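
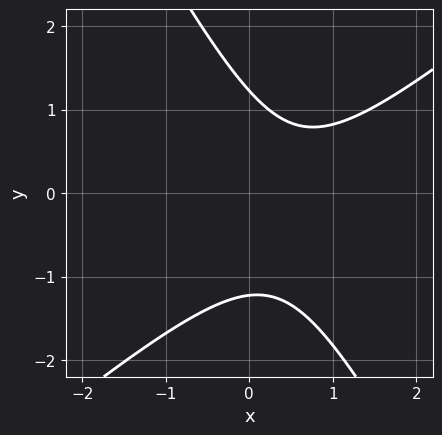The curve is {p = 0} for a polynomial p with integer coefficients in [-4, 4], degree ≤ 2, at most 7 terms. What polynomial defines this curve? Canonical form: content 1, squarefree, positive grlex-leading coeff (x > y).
3*x^2 - 2*x*y - 2*y^2 - 3*x + 3

1. Degree: no degree-1 curve has this shape, so deg p = 2.
2. From the axis intercepts and sections: the curve avoids every integer x-axis point in the box.
3. Solving for integer coefficients yields p as stated.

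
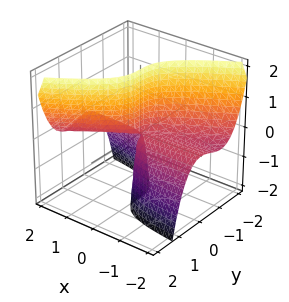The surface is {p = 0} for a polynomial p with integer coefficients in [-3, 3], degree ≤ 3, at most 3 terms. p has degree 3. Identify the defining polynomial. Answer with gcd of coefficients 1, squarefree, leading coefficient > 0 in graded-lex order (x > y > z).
2*x*y^2 - 3*y^3 + 3*x*z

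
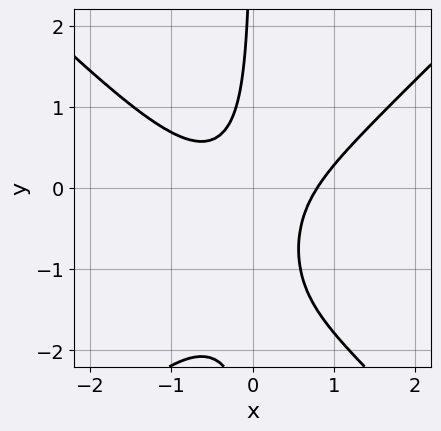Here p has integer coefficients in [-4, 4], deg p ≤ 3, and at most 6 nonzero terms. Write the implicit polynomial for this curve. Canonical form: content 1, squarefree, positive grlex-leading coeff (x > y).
2*x^3 - 2*x*y^2 - 3*x*y - 1

(a) The degree is 3 — the shape is more complex than any degree-2 curve.
(b) From the visible intercepts: it misses every integer gridline on the y-axis.
(c) The integer polynomial consistent with all of this is the stated p.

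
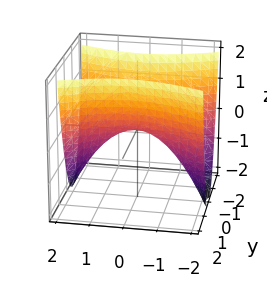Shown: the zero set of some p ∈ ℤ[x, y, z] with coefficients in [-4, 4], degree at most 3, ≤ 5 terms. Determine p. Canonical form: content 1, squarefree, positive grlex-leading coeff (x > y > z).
(a) The degree is 2 — a saddle surface; a quadric.
(b) Symmetries: mirror symmetry y ↦ −y ⇒ only even powers of y; it's symmetric under x → −x, forcing even powers of x.
(c) Checking where it meets the axes: it crosses the x-axis at the gridline x = 0; one z-axis crossing is at z = 0.
(d) Solving for integer coefficients yields p as stated.

x^2 - 3*y^2 + 2*z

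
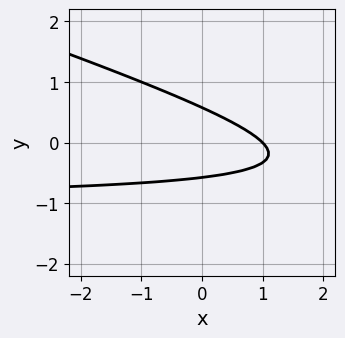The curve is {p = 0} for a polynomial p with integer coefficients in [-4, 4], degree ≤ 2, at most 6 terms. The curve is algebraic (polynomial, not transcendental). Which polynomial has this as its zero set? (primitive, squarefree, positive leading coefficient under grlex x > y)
x*y + 3*y^2 + x - 1

(a) deg p = 2. A generic line meets the curve in up to 2 points.
(b) From the axis intercepts and sections: one x-axis crossing is at x = 1.
(c) Matching integer coefficients to the picture gives p.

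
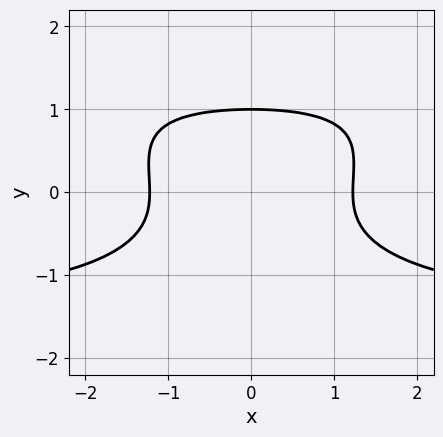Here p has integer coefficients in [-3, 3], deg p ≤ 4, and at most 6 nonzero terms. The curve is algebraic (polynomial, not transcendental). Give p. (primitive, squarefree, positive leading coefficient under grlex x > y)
x^2*y^2 - 3*y^3 - 2*x^2 + 3

1. Degree: a generic line meets the curve in up to 4 points, so deg p = 4.
2. Symmetries: mirror symmetry x ↦ −x ⇒ only even powers of x.
3. Checking where it meets the axes: it meets the y-axis at y = 1 (among the integer gridlines).
4. Solving for integer coefficients yields p as stated.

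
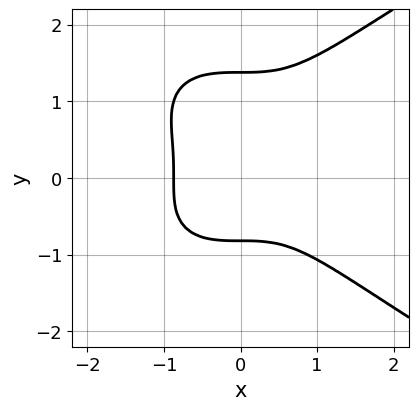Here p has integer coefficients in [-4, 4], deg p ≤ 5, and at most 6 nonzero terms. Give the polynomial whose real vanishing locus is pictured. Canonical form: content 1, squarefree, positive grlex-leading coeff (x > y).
2*y^4 - 3*x^3 - 2*y^3 - 2

deg p = 4. A generic line meets the curve in up to 4 points.
Solving for integer coefficients yields p as stated.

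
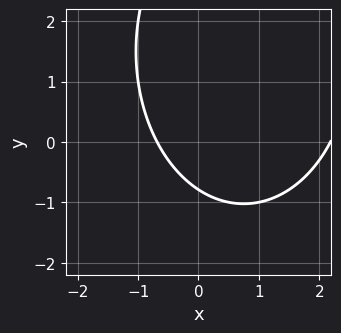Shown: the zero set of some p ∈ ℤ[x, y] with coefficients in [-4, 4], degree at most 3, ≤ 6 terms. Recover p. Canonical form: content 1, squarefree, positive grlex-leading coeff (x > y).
2*x^2 + y^2 - 3*x - 3*y - 3

First, deg p = 2. A generic line meets the curve in up to 2 points.
Finally, the integer polynomial consistent with all of this is the stated p.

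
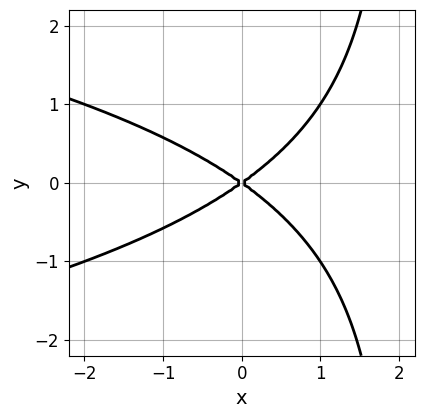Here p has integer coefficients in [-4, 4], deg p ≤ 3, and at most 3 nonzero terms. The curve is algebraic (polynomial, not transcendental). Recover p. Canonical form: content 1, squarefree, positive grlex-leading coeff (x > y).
1. deg p = 3.
2. Symmetries: mirror symmetry y ↦ −y ⇒ only even powers of y.
3. Reading off the gridlines: it meets the y-axis at y = 0 (among the integer gridlines); it crosses the x-axis at the gridline x = 0.
4. Fitting integer coefficients to these (and the overall shape) gives p.

x*y^2 + x^2 - 2*y^2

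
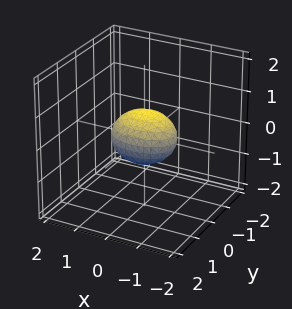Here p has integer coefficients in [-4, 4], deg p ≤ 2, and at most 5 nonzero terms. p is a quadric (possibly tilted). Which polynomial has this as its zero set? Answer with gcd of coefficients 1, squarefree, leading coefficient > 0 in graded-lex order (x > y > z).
The degree is 2 — the shape is more complex than any degree-1 surface.
Checking where it meets the axes: the x-axis gridline crossings are at x ∈ {-1, 1}.
Assembling these constraints gives the stated polynomial.

x^2 + 2*y^2 + y*z + 2*z^2 - 1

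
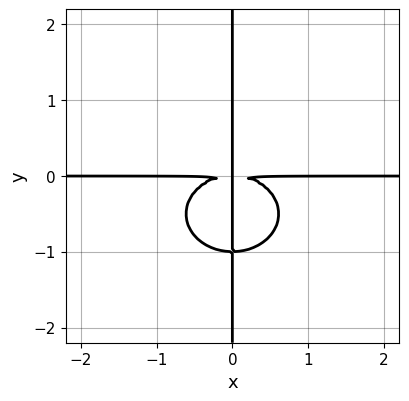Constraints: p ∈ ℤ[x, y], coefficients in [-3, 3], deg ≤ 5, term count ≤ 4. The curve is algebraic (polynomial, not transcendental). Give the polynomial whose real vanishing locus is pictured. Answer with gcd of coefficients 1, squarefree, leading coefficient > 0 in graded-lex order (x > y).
2*x^3*y + 3*x*y^3 + 3*x*y^2

1. The degree is 4 — no degree-3 curve has this shape.
2. From the axis intercepts and sections: the visible x-axis segment lies entirely on the curve; the visible y-axis segment lies entirely on the curve.
3. Matching integer coefficients to the picture gives p.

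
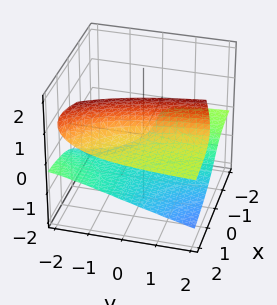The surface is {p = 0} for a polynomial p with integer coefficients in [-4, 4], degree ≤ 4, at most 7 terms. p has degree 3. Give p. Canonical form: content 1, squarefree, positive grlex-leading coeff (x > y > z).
2*x*y*z + 3*x*z^2 - 3*z^3 + 3*x*z - 2

There are 2 components. They look like related sheets of one shape, so recover p as a whole.
Degree: the shape is more complex than any degree-2 surface, so deg p = 3.
Observable constraints: no x-intercept at any integer in the box; the surface avoids every integer y-axis point in the box.
Matching integer coefficients to the picture gives p.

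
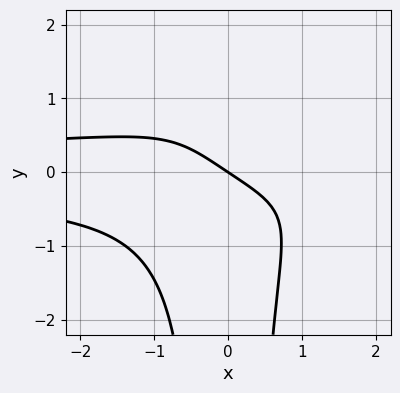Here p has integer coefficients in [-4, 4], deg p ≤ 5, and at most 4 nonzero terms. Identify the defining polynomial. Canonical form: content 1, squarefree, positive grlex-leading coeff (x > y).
3*x^2*y^2 + 2*x + 3*y

(a) Degree: the shape is more complex than any degree-3 curve, so deg p = 4.
(b) Against the integer gridlines: it meets the y-axis at y = 0 (among the integer gridlines); it meets the x-axis at x = 0 (among the integer gridlines).
(c) Together with the visible shape, these determine p as stated.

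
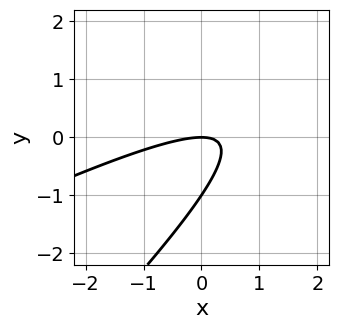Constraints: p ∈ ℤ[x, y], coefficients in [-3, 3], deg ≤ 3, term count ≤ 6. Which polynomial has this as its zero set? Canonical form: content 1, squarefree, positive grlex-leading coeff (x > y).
First, deg p = 2.
Then, observable constraints: the y-axis gridline crossings are at y ∈ {-1, 0}; it crosses the x-axis at the gridline x = 0.
Finally, putting this together gives p.

x^2 - 3*x*y + 2*y^2 + 2*y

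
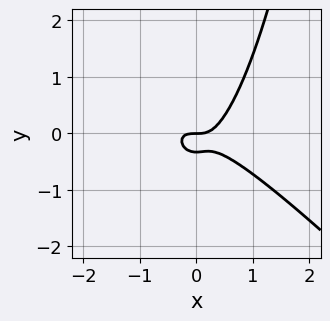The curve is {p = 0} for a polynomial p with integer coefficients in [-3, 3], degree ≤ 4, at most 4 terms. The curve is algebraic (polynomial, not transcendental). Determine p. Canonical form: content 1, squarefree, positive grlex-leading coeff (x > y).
3*x^3 + 3*x^2*y - 3*y^2 - y

(a) The degree is 3 — no degree-2 curve has this shape.
(b) From the visible intercepts: one x-axis crossing is at x = 0; it crosses the y-axis at the gridline y = 0.
(c) Solving for integer coefficients yields p as stated.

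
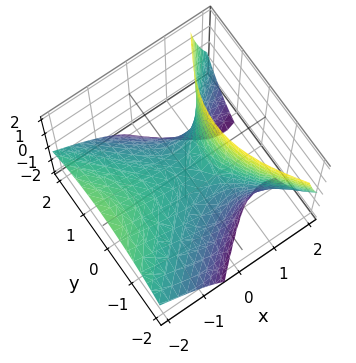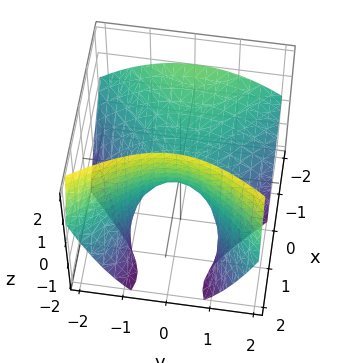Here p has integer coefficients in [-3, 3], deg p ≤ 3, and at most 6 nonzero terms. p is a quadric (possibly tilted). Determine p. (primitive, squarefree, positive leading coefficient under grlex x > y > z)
2*x^2 + 3*x*z - 2*y^2 - 3*z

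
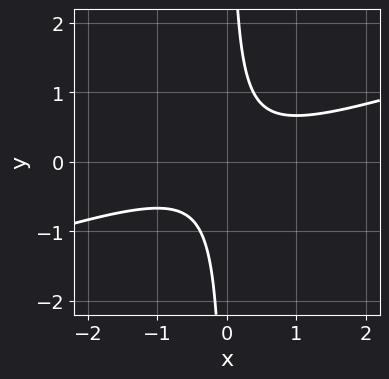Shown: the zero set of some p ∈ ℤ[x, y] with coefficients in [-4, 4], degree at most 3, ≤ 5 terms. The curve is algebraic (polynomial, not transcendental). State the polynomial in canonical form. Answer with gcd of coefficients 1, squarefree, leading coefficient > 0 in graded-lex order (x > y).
1. deg p = 2. A generic line meets the curve in up to 2 points.
2. Reading off the gridlines: the curve avoids every integer x-axis point in the box; the curve avoids every integer y-axis point in the box.
3. Assembling these constraints gives the stated polynomial.

x^2 - 3*x*y + 1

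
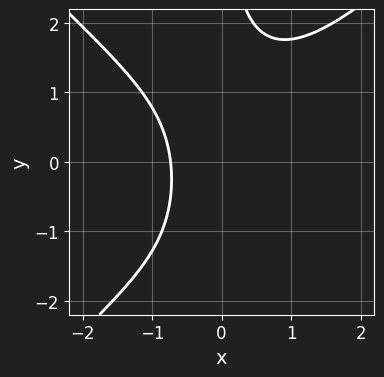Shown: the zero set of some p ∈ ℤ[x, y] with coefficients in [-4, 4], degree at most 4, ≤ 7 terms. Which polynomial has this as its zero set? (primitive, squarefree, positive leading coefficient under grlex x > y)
2*x^3 - 2*x*y^2 - x*y + 3*x + 3

First, degree: a generic line meets the curve in up to 3 points, so deg p = 3.
Then, observable constraints: it misses every integer gridline on the y-axis.
Finally, fitting integer coefficients to these (and the overall shape) gives p.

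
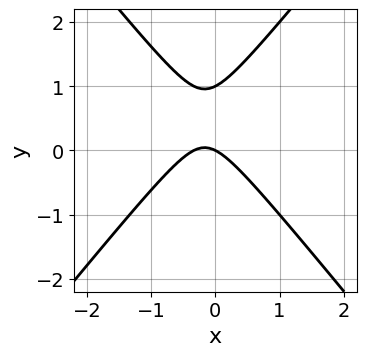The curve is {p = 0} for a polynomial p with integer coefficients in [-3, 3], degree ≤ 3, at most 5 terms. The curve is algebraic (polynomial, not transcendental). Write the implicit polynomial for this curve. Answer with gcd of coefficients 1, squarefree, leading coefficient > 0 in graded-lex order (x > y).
3*x^2 - 2*y^2 + x + 2*y

First, degree: a generic line meets the curve in up to 2 points, so deg p = 2.
Next, from the visible intercepts: among the integer gridlines, it crosses the y-axis at y ∈ {0, 1}; it meets the x-axis at x = 0 (among the integer gridlines).
Finally, the integer polynomial consistent with all of this is the stated p.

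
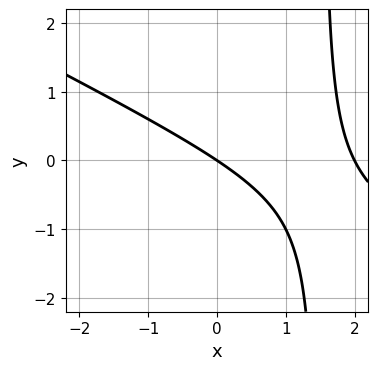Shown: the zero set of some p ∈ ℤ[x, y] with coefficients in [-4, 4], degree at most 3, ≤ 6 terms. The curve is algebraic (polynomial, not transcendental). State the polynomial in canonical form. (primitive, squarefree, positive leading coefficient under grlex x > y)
x^2 + 2*x*y - 2*x - 3*y

First, deg p = 2. A generic line meets the curve in up to 2 points.
Next, checking where it meets the axes: the x-axis gridline crossings are at x ∈ {0, 2}; it crosses the y-axis at the gridline y = 0.
Finally, fitting integer coefficients to these (and the overall shape) gives p.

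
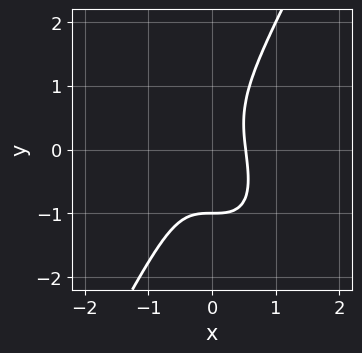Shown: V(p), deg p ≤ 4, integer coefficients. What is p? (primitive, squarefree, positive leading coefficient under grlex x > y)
3*x^3 + 2*x^2*y - y^3 + 2*x^2 - 1

Degree: no degree-2 curve has this shape, so deg p = 3.
Observable constraints: it meets the y-axis at y = -1 (among the integer gridlines).
Together with the visible shape, these determine p as stated.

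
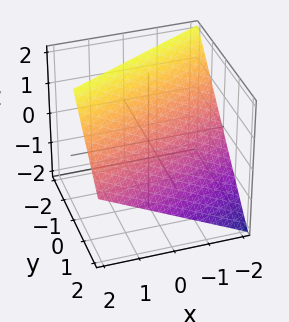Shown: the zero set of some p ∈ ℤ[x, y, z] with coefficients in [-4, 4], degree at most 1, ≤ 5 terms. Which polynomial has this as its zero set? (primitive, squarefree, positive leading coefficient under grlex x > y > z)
x - 2*y - 2*z + 2

deg p = 1. The surface is flat (a plane).
Observable constraints: it crosses the z-axis at the gridline z = 1; it crosses the x-axis at the gridline x = -2.
Fitting integer coefficients to these (and the overall shape) gives p. Check: (0, 1, 0) on the y-axis lies on the surface, and p(0, 1, 0) = 0. ✓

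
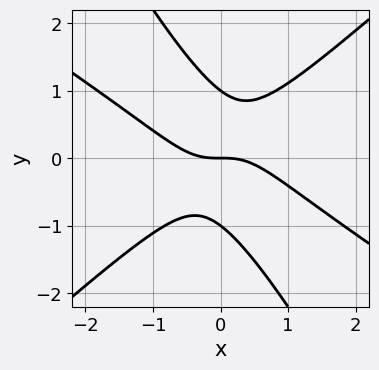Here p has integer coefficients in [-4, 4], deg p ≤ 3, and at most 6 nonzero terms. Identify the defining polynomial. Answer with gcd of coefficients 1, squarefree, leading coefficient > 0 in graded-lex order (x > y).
2*x^3 + 2*x^2*y - 3*x*y^2 - 2*y^3 + 2*y

Degree: the shape is more complex than any degree-2 curve, so deg p = 3.
Checking where it meets the axes: one x-axis crossing is at x = 0; the y-axis gridline crossings are at y ∈ {-1, 0, 1}.
Putting this together gives p.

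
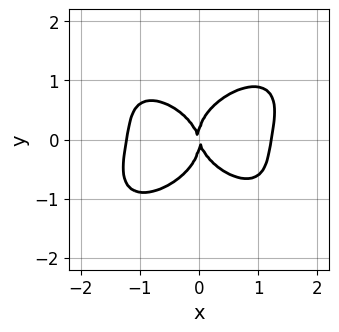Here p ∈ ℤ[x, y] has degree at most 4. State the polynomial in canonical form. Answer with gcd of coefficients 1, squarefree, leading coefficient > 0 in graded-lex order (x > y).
2*x^4 + 3*y^4 - 3*x^2 - x*y

1. deg p = 4. A generic line meets the curve in up to 4 points.
2. Checking where it meets the axes: one x-axis crossing is at x = 0; one y-axis crossing is at y = 0.
3. Fitting integer coefficients to these (and the overall shape) gives p.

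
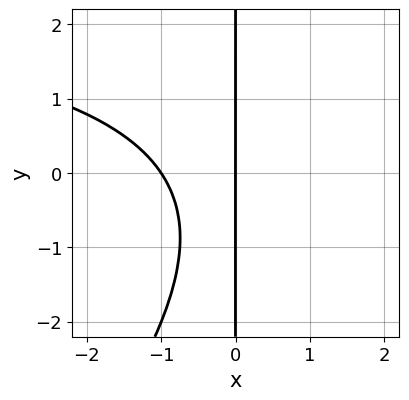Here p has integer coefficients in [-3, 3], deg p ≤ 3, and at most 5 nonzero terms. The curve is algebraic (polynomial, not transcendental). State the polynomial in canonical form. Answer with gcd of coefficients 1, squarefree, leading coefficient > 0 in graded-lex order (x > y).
1. Degree: a generic line meets the curve in up to 3 points, so deg p = 3.
2. From the visible intercepts: the visible y-axis segment lies entirely on the curve; the x-axis gridline crossings are at x ∈ {-1, 0}.
3. Assembling these constraints gives the stated polynomial.

x^2*y - x*y^2 - 3*x^2 - x*y - 3*x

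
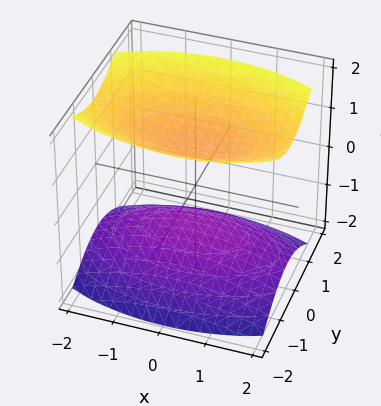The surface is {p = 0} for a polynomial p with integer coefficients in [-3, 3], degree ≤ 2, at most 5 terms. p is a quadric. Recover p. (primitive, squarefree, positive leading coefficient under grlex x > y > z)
x^2 + 3*y^2 - 3*z^2 + 3

I count 2 distinct pieces. Treating them together as one polynomial.
deg p = 2. Two separate bowl-shaped sheets opening away from each other; a quadric.
Symmetries: the z ↦ −z reflection is a symmetry, so z appears only in even powers; the x ↦ −x reflection is a symmetry, so x appears only in even powers; mirror symmetry y ↦ −y ⇒ only even powers of y.
Checking where it meets the axes: the surface avoids every integer x-axis point in the box; no y-intercept at any integer in the box; among the integer gridlines, it crosses the z-axis at z ∈ {-1, 1}.
Matching integer coefficients to the picture gives p.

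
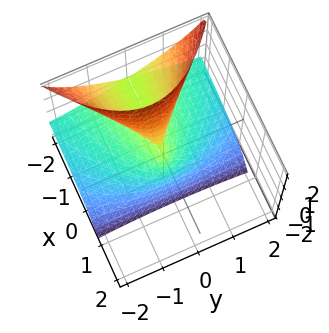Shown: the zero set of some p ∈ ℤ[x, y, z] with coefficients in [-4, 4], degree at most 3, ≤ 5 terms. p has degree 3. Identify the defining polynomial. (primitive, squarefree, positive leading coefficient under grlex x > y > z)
3*x*z^2 + y^2*z + z^3 + 2*y^2

First, the degree is 3 — the shape is more complex than any degree-2 surface.
Then, checking where it meets the axes: every point of the x-axis in the box is on the surface; it crosses the z-axis at the gridline z = 0.
Finally, solving for integer coefficients yields p as stated.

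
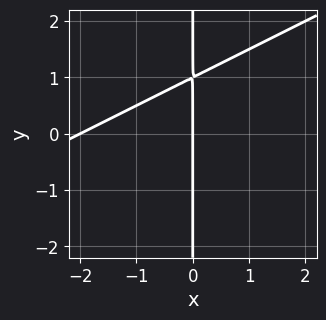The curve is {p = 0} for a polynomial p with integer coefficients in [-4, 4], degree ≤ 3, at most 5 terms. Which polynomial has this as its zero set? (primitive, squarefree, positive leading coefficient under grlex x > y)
deg p = 2. A generic line meets the curve in up to 2 points.
Checking where it meets the axes: the x-axis gridline crossings are at x ∈ {-2, 0}; the visible y-axis segment lies entirely on the curve.
These observations pin down the coefficients.

x^2 - 2*x*y + 2*x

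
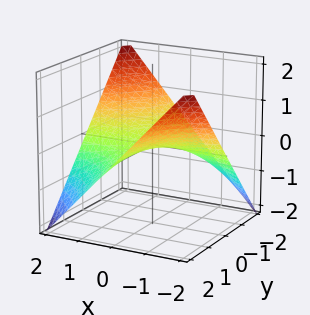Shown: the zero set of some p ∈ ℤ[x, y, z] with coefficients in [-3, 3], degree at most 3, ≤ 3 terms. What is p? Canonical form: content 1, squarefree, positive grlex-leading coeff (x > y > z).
(a) Degree: a saddle surface; a quadric, so deg p = 2.
(b) Reading off the gridlines: the visible y-axis segment lies entirely on the surface; every point of the x-axis in the box is on the surface; one z-axis crossing is at z = 0.
(c) The integer polynomial consistent with all of this is the stated p.

x*y + 2*z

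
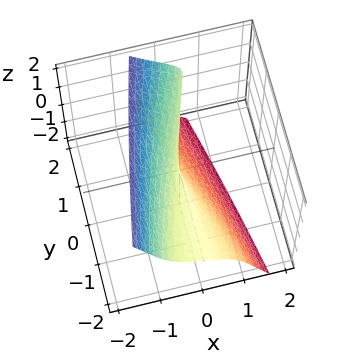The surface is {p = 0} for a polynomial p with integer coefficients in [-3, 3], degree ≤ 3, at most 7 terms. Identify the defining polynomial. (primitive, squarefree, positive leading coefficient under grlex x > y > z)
x^3 + 3*x*z^2 + 2*z^3 - 2*y*z + 2*x

deg p = 3.
Observable constraints: it crosses the x-axis at the gridline x = 0; it meets the z-axis at z = 0 (among the integer gridlines).
Fitting integer coefficients to these (and the overall shape) gives p.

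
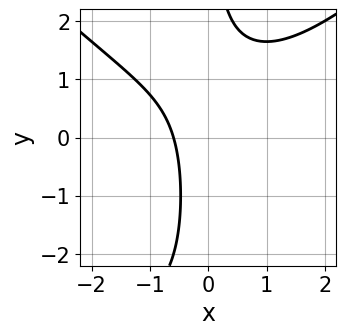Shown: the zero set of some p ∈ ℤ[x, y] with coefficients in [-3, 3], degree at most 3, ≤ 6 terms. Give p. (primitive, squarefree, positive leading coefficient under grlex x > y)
x^3 - x*y^2 - 2*x*y + 3*x + 2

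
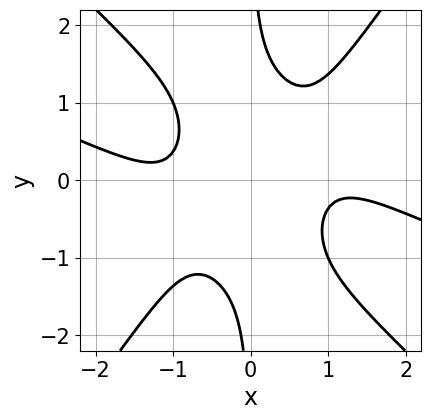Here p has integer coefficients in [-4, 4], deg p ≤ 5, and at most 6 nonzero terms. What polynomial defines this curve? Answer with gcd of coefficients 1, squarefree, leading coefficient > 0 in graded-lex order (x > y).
First, deg p = 4. A generic line meets the curve in up to 4 points.
Next, reading off the gridlines: no y-intercept at any integer in the box; it misses every integer gridline on the x-axis.
Finally, matching integer coefficients to the picture gives p.

x^4 + 3*x^3*y - 2*x*y^3 - 2*x^2 + 2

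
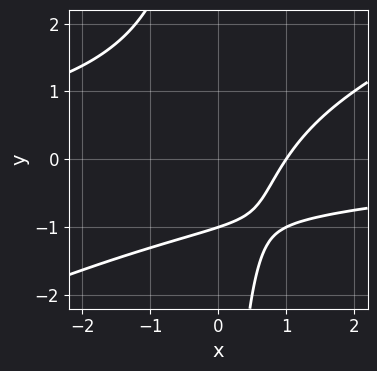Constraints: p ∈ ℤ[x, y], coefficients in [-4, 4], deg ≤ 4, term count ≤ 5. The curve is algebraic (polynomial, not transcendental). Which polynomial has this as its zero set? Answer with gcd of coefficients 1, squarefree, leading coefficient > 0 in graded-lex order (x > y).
1. deg p = 3. The shape is more complex than any degree-2 curve.
2. Against the integer gridlines: it meets the y-axis at y = -1 (among the integer gridlines); one x-axis crossing is at x = 1.
3. Assembling these constraints gives the stated polynomial.

x^2*y - 2*x*y^2 + 3*x - 3*y - 3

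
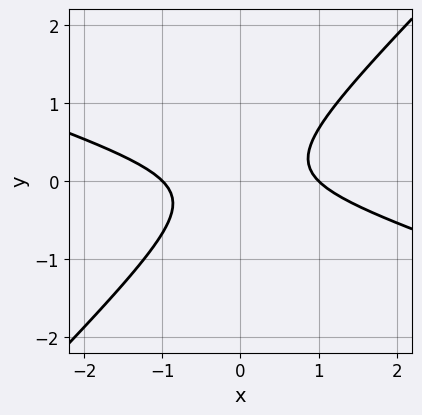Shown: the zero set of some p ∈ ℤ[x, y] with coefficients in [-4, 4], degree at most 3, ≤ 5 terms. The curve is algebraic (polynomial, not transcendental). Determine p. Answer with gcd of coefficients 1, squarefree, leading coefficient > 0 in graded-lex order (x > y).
x^2 + 2*x*y - 3*y^2 - 1

Degree: no degree-1 curve has this shape, so deg p = 2.
From the axis intercepts and sections: among the integer gridlines, it crosses the x-axis at x ∈ {-1, 1}; the curve avoids every integer y-axis point in the box.
Matching integer coefficients to the picture gives p.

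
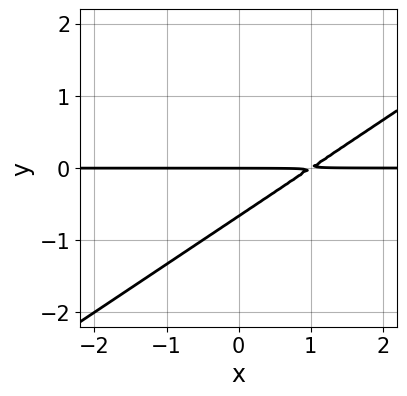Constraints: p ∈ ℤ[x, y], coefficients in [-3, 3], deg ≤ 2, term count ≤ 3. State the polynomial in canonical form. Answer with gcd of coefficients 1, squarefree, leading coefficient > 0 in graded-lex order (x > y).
1. Degree: a generic line meets the curve in up to 2 points, so deg p = 2.
2. Checking where it meets the axes: every point of the x-axis in the box is on the curve; one y-axis crossing is at y = 0.
3. Putting this together gives p.

2*x*y - 3*y^2 - 2*y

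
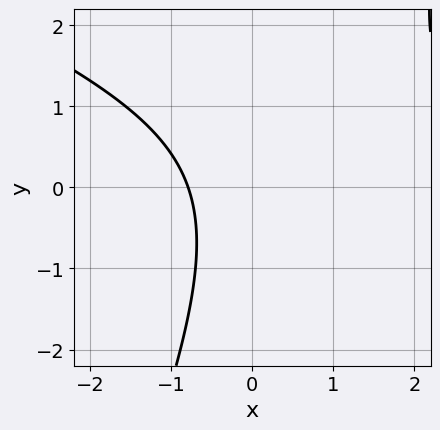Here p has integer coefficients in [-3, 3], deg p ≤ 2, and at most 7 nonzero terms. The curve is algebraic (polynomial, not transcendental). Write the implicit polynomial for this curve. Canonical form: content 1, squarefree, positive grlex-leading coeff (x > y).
deg p = 2. The shape is more complex than any degree-1 curve.
Reading off the gridlines: no y-intercept at any integer in the box.
The integer polynomial consistent with all of this is the stated p.

x^2 + 2*x*y - y^2 - 3*x - 3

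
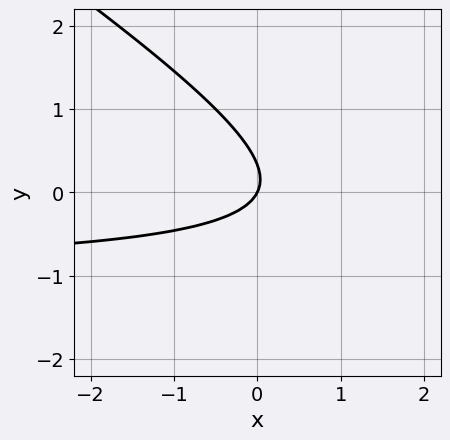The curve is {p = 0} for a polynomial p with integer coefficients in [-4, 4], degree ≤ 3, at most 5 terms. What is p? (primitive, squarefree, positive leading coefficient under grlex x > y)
2*x*y + 3*y^2 + 2*x - y

1. The degree is 2 — a generic line meets the curve in up to 2 points.
2. From the axis intercepts and sections: it crosses the x-axis at the gridline x = 0; one y-axis crossing is at y = 0.
3. These observations pin down the coefficients.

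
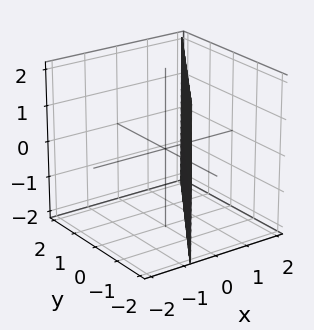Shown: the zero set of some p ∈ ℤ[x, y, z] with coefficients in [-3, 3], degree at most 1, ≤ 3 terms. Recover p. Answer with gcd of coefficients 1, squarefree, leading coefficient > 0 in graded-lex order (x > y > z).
3*x - 2*y - 2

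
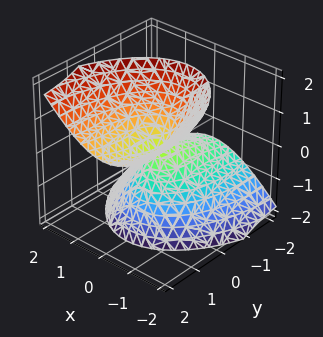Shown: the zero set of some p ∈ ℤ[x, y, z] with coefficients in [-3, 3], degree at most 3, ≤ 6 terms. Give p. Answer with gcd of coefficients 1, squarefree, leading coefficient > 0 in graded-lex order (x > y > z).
3*x^2 + y^2 - 3*y*z - 2*z^2

1. The degree is 2 — the shape is more complex than any degree-1 surface.
2. Against the integer gridlines: one z-axis crossing is at z = 0; one y-axis crossing is at y = 0.
3. Fitting integer coefficients to these (and the overall shape) gives p.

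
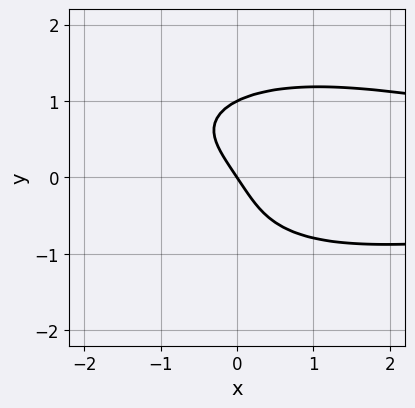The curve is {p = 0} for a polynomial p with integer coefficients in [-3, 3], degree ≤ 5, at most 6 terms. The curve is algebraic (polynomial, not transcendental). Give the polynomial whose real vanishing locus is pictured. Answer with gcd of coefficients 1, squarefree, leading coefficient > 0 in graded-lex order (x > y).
x^2*y^2 + 2*y^4 - 3*x - 2*y

Degree: no degree-3 curve has this shape, so deg p = 4.
Observable constraints: it meets the x-axis at x = 0 (among the integer gridlines); the y-axis gridline crossings are at y ∈ {0, 1}.
Assembling these constraints gives the stated polynomial.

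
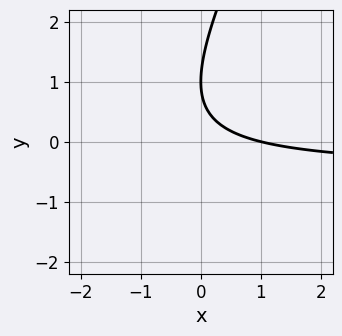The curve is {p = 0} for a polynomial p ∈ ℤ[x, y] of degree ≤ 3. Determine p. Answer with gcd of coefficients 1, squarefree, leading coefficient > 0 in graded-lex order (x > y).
2*x*y - y^2 + x + 2*y - 1

1. deg p = 2.
2. Observable constraints: it crosses the y-axis at the gridline y = 1; it meets the x-axis at x = 1 (among the integer gridlines).
3. Solving for integer coefficients yields p as stated.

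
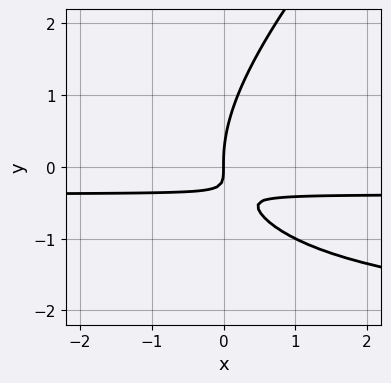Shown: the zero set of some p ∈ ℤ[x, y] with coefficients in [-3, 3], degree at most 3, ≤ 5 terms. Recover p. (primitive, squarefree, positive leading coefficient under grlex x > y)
Degree: a generic line meets the curve in up to 3 points, so deg p = 3.
From the axis intercepts and sections: it meets the x-axis at x = 0 (among the integer gridlines); it meets the y-axis at y = 0 (among the integer gridlines).
These observations pin down the coefficients.

x*y^2 - y^3 + 3*x*y + x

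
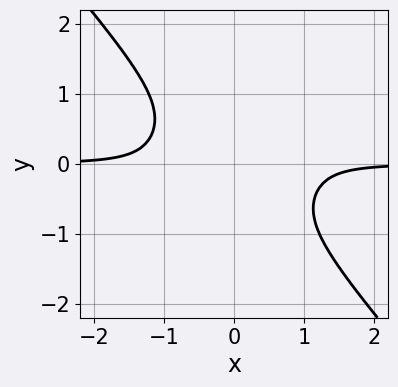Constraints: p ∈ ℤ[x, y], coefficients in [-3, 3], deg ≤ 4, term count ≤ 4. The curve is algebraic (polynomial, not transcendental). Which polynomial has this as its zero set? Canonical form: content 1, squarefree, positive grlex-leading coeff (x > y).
First, degree: no degree-3 curve has this shape, so deg p = 4.
Then, reading off the gridlines: it misses every integer gridline on the x-axis; no y-intercept at any integer in the box.
Finally, putting this together gives p.

3*x^3*y + 2*y^4 - 2*x*y + 1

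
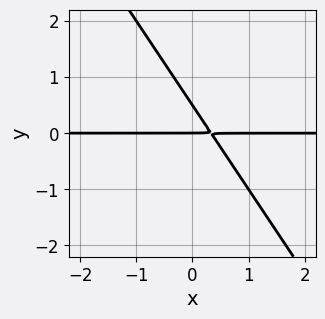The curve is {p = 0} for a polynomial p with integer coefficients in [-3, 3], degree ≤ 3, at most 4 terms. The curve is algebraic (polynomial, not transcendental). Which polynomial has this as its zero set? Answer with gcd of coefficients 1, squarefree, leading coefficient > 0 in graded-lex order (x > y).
3*x*y + 2*y^2 - y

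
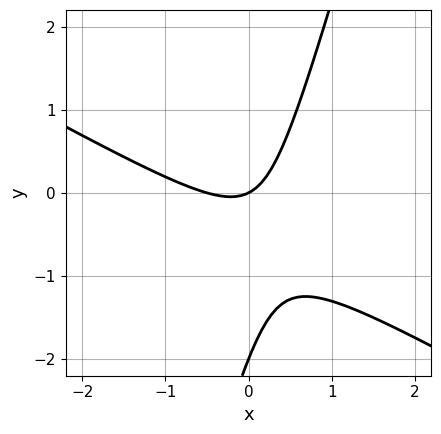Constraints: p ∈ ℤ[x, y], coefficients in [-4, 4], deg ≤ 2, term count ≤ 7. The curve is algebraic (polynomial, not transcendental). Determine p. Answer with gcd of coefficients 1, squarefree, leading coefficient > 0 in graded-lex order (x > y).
Degree: the shape is more complex than any degree-1 curve, so deg p = 2.
Checking where it meets the axes: it meets the x-axis at x = 0 (among the integer gridlines); the y-axis gridline crossings are at y ∈ {-2, 0}.
Solving for integer coefficients yields p as stated.

2*x^2 + 3*x*y - y^2 + x - 2*y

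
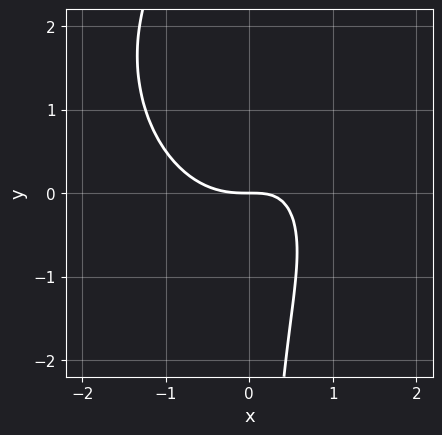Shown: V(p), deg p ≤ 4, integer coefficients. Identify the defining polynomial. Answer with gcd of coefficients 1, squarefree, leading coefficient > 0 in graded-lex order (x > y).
(a) deg p = 3. A generic line meets the curve in up to 3 points.
(b) Observable constraints: it crosses the y-axis at the gridline y = 0; one x-axis crossing is at x = 0.
(c) Together with the visible shape, these determine p as stated.

3*x^3 + x^2*y + 2*x*y^2 - 3*x*y + 3*y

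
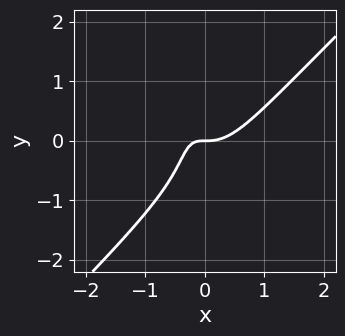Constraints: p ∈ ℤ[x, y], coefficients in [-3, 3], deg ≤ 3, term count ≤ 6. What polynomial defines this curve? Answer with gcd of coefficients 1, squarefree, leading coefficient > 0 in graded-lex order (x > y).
3*x^3 - 2*x^2*y - y^3 - 2*x*y - y

(a) Degree: a generic line meets the curve in up to 3 points, so deg p = 3.
(b) From the visible intercepts: it meets the x-axis at x = 0 (among the integer gridlines); it crosses the y-axis at the gridline y = 0.
(c) Together with the visible shape, these determine p as stated.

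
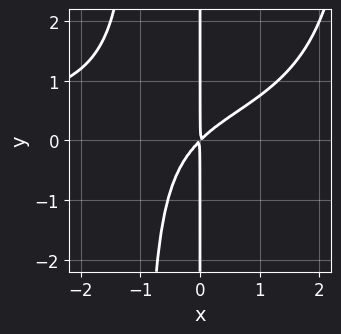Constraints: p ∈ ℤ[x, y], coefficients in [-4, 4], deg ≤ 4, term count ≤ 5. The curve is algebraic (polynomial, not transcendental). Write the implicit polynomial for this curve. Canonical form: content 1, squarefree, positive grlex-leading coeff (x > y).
1. deg p = 4. No degree-3 curve has this shape.
2. Observable constraints: the visible y-axis segment lies entirely on the curve.
3. Assembling these constraints gives the stated polynomial.

x^3*y - 2*x^2*y + 3*x^2 - 3*x*y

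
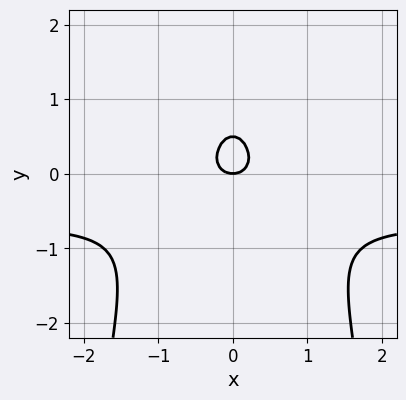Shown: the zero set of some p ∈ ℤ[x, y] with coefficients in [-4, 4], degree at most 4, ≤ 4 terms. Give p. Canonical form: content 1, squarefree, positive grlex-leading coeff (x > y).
3*x^2*y + 2*x^2 + 2*y^2 - y

deg p = 3. No degree-2 curve has this shape.
Symmetries: mirror symmetry x ↦ −x ⇒ only even powers of x.
From the visible intercepts: it crosses the y-axis at the gridline y = 0; it meets the x-axis at x = 0 (among the integer gridlines).
The integer polynomial consistent with all of this is the stated p.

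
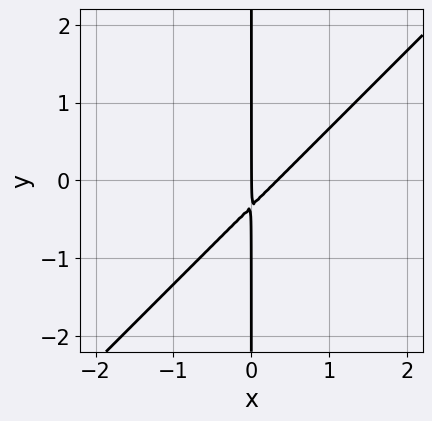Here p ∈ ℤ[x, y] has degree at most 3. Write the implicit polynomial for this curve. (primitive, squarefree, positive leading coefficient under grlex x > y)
3*x^2 - 3*x*y - x

First, deg p = 2. A generic line meets the curve in up to 2 points.
Next, from the visible intercepts: it crosses the x-axis at the gridline x = 0; the visible y-axis segment lies entirely on the curve.
Finally, matching integer coefficients to the picture gives p.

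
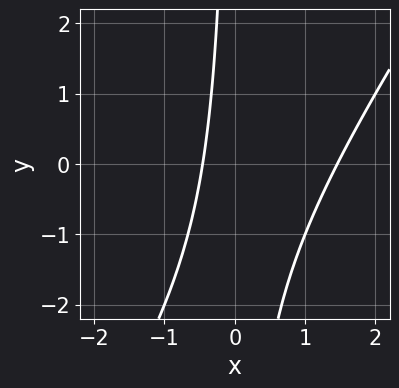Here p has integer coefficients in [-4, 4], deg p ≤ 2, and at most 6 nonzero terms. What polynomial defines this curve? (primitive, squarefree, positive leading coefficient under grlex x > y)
3*x^2 - 2*x*y - 3*x - 2

First, degree: the shape is more complex than any degree-1 curve, so deg p = 2.
Then, against the integer gridlines: it misses every integer gridline on the y-axis.
Finally, solving for integer coefficients yields p as stated.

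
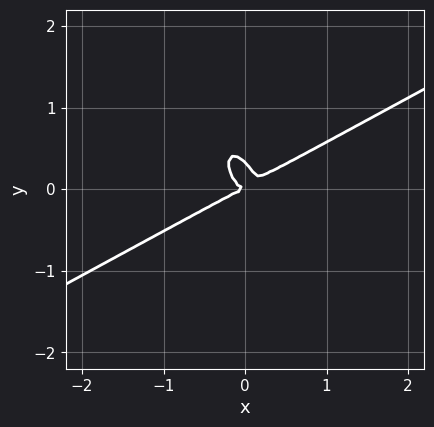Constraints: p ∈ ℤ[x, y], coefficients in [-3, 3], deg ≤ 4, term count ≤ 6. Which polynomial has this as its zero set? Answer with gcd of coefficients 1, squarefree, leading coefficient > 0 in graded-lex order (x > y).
3*x^3 - 3*x^2*y - 3*x*y^2 - 3*y^3 + y^2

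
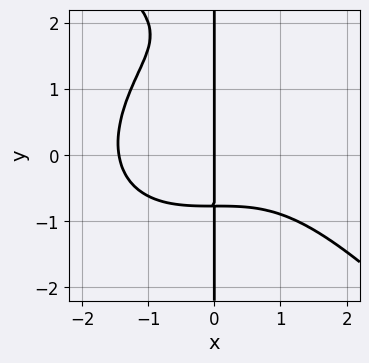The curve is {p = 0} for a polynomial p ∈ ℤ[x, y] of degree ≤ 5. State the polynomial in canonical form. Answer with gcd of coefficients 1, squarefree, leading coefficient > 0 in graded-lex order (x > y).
x^4 + x*y^3 - 3*x*y^2 + x*y + 3*x

1. deg p = 4. No degree-3 curve has this shape.
2. Reading off the gridlines: it meets the x-axis at x = 0 (among the integer gridlines); the visible y-axis segment lies entirely on the curve.
3. Assembling these constraints gives the stated polynomial.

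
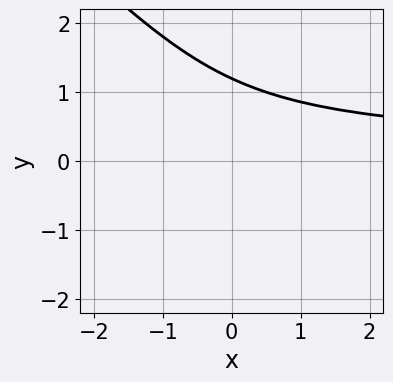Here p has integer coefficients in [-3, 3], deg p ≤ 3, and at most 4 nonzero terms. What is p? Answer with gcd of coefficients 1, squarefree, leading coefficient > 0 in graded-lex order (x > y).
(a) The degree is 3 — the shape is more complex than any degree-2 curve.
(b) Checking where it meets the axes: the curve avoids every integer x-axis point in the box.
(c) Matching integer coefficients to the picture gives p.

2*x*y^2 + 2*y^3 - y^2 - 2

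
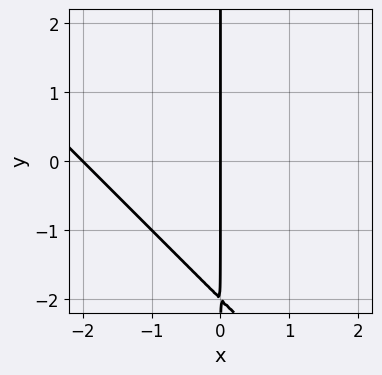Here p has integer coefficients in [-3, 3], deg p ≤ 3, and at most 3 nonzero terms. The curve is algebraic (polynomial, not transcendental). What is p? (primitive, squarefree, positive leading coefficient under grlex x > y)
deg p = 2. No degree-1 curve has this shape.
From the axis intercepts and sections: the visible y-axis segment lies entirely on the curve; among the integer gridlines, it crosses the x-axis at x ∈ {-2, 0}.
Solving for integer coefficients yields p as stated.

x^2 + x*y + 2*x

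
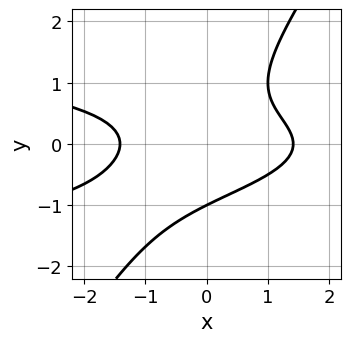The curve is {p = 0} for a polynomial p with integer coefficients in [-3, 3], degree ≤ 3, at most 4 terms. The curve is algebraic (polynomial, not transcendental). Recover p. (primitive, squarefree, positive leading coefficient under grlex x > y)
3*x*y^2 - 2*y^3 + x^2 - 2

First, degree: a generic line meets the curve in up to 3 points, so deg p = 3.
Then, reading off the gridlines: it crosses the y-axis at the gridline y = -1.
Finally, matching integer coefficients to the picture gives p.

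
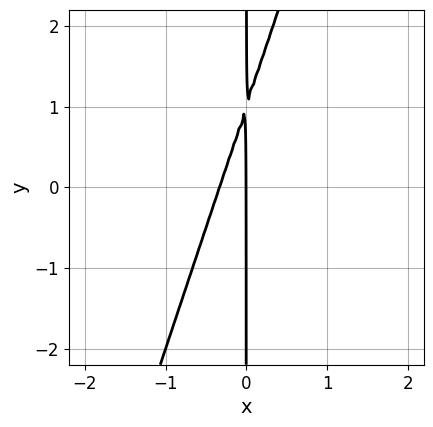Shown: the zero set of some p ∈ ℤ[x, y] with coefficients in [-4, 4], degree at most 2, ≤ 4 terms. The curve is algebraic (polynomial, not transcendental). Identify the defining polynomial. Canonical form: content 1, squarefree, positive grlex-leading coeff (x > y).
3*x^2 - x*y + x

1. deg p = 2. A generic line meets the curve in up to 2 points.
2. Against the integer gridlines: every point of the y-axis in the box is on the curve; it crosses the x-axis at the gridline x = 0.
3. Solving for integer coefficients yields p as stated.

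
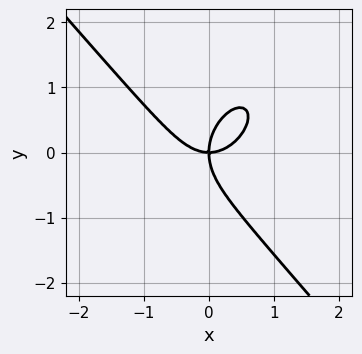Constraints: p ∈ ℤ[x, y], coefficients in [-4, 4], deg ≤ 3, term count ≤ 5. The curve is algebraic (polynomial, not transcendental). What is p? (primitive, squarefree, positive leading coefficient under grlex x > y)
1. deg p = 3. No degree-2 curve has this shape.
2. From the axis intercepts and sections: one y-axis crossing is at y = 0; one x-axis crossing is at x = 0.
3. Together with the visible shape, these determine p as stated.

3*x^3 + 2*y^3 - 3*x*y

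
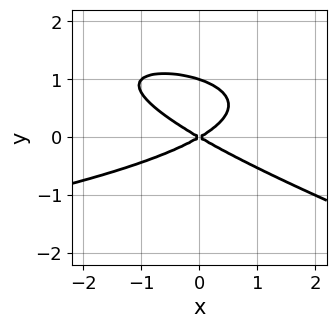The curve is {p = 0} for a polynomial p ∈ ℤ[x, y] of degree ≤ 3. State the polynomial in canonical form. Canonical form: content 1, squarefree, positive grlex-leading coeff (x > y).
The degree is 3 — the shape is more complex than any degree-2 curve.
Checking where it meets the axes: one x-axis crossing is at x = 0; among the integer gridlines, it crosses the y-axis at y ∈ {0, 1}.
These observations pin down the coefficients.

x*y^2 + 3*y^3 + x^2 - 3*y^2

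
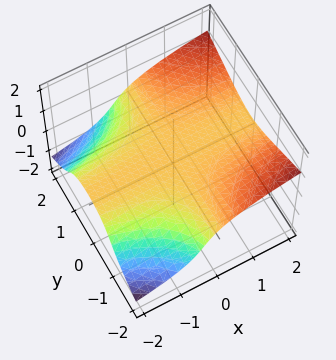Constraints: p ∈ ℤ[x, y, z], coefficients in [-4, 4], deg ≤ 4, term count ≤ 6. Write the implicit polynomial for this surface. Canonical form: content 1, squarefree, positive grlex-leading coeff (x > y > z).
x*y^2 - 3*z^3 - 3*z + 2

(a) The degree is 3 — the shape is more complex than any degree-2 surface.
(b) From the visible intercepts: the surface avoids every integer y-axis point in the box; the surface avoids every integer x-axis point in the box.
(c) Assembling these constraints gives the stated polynomial.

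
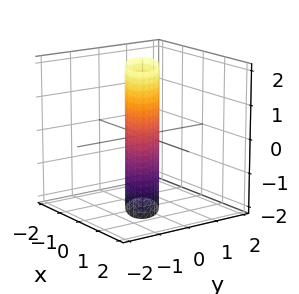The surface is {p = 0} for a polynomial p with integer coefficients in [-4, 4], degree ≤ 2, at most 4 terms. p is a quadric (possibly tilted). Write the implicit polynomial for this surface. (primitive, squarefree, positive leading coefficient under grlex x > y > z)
First, degree: no degree-1 surface has this shape, so deg p = 2.
Next, against the integer gridlines: it misses every integer gridline on the z-axis.
Finally, the integer polynomial consistent with all of this is the stated p.

2*x^2 + 3*x*y + 3*y^2 - 1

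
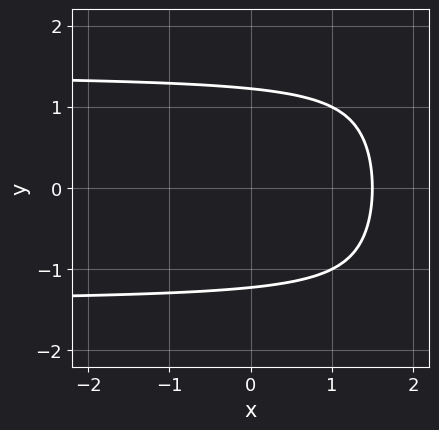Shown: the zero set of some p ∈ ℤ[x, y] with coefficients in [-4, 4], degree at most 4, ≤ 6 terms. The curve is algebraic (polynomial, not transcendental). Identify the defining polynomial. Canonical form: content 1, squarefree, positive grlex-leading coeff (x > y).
1. deg p = 3.
2. Symmetries: mirror symmetry y ↦ −y ⇒ only even powers of y.
3. The integer polynomial consistent with all of this is the stated p.

x*y^2 - 2*y^2 - 2*x + 3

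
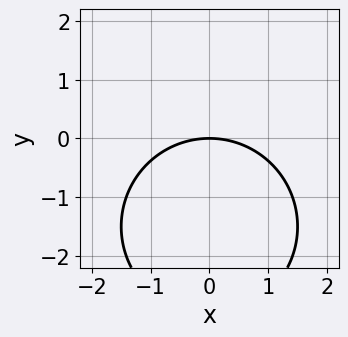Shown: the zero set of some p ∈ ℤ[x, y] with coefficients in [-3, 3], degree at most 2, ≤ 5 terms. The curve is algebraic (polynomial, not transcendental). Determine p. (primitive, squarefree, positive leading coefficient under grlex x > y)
x^2 + y^2 + 3*y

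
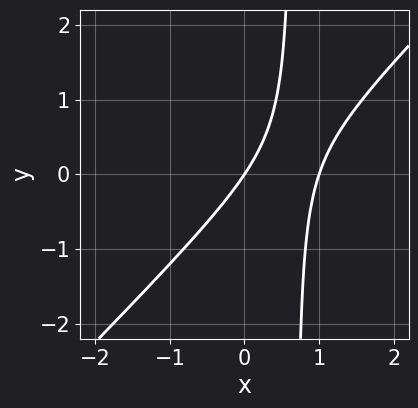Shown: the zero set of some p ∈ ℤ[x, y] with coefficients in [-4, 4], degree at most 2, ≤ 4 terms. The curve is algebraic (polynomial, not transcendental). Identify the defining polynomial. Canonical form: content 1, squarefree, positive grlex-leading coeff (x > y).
(a) The degree is 2 — the shape is more complex than any degree-1 curve.
(b) From the visible intercepts: it meets the y-axis at y = 0 (among the integer gridlines); among the integer gridlines, it crosses the x-axis at x ∈ {0, 1}.
(c) Putting this together gives p.

3*x^2 - 3*x*y - 3*x + 2*y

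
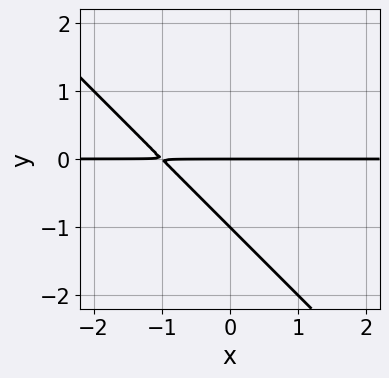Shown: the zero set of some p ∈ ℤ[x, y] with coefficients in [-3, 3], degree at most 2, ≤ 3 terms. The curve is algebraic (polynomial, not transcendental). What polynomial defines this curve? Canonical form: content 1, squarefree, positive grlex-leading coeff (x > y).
Degree: no degree-1 curve has this shape, so deg p = 2.
From the visible intercepts: the visible x-axis segment lies entirely on the curve; the y-axis gridline crossings are at y ∈ {-1, 0}.
Putting this together gives p.

x*y + y^2 + y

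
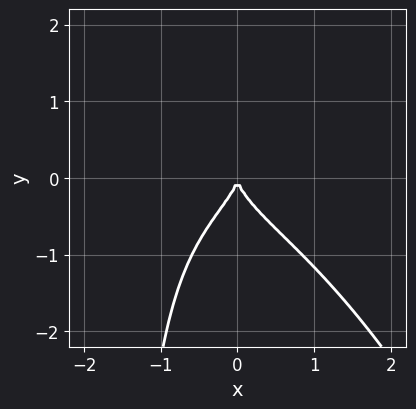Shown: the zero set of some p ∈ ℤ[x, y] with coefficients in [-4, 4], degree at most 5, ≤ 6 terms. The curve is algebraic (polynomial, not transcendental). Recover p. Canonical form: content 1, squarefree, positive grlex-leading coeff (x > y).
2*x^2*y^2 + x*y^3 + 2*y^3 + 2*x^2

Degree: a generic line meets the curve in up to 4 points, so deg p = 4.
Against the integer gridlines: it crosses the y-axis at the gridline y = 0; one x-axis crossing is at x = 0.
Together with the visible shape, these determine p as stated.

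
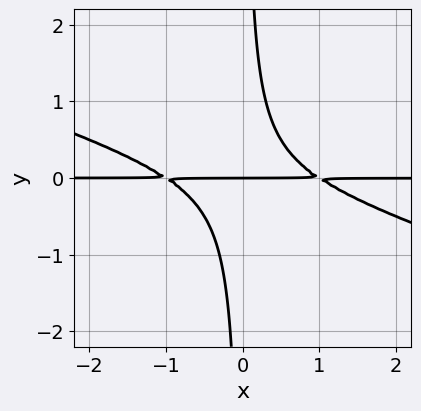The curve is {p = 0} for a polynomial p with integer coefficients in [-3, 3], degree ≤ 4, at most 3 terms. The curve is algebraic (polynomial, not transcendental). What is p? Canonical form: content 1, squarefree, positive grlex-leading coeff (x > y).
1. deg p = 3.
2. From the axis intercepts and sections: the visible x-axis segment lies entirely on the curve; it meets the y-axis at y = 0 (among the integer gridlines).
3. Solving for integer coefficients yields p as stated.

x^2*y + 3*x*y^2 - y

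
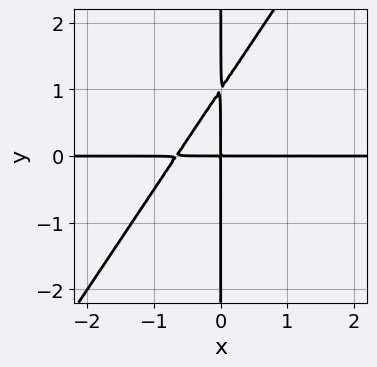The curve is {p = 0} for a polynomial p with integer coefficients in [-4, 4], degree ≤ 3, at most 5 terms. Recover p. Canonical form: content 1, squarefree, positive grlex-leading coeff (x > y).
3*x^2*y - 2*x*y^2 + 2*x*y

First, deg p = 3. The shape is more complex than any degree-2 curve.
Then, observable constraints: every point of the y-axis in the box is on the curve; every point of the x-axis in the box is on the curve.
Finally, together with the visible shape, these determine p as stated.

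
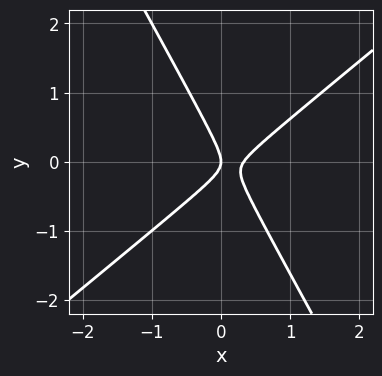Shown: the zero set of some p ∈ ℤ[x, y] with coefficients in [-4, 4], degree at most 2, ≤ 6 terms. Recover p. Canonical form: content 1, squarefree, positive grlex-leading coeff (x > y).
deg p = 2. No degree-1 curve has this shape.
Reading off the gridlines: it meets the y-axis at y = 0 (among the integer gridlines); it meets the x-axis at x = 0 (among the integer gridlines).
Together with the visible shape, these determine p as stated.

3*x^2 - 2*x*y - 2*y^2 - x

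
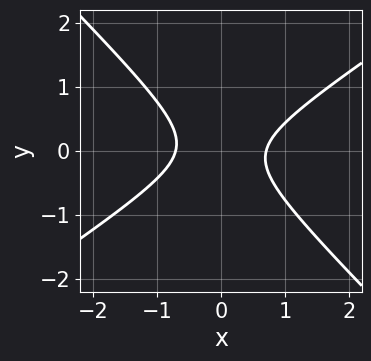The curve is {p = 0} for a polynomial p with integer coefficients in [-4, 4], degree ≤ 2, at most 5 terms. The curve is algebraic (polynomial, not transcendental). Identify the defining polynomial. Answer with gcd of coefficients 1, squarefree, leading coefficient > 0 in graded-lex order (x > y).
1. Degree: no degree-1 curve has this shape, so deg p = 2.
2. Reading off the gridlines: no y-intercept at any integer in the box.
3. The integer polynomial consistent with all of this is the stated p.

2*x^2 - x*y - 3*y^2 - 1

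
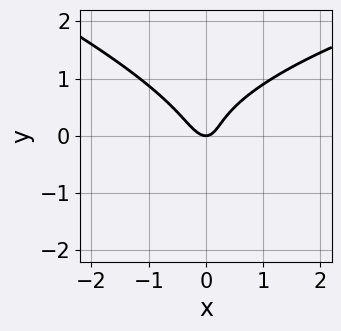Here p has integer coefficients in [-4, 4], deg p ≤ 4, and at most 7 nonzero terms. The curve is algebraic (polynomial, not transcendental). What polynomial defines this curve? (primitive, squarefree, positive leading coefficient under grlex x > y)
1. Degree: the shape is more complex than any degree-2 curve, so deg p = 3.
2. Against the integer gridlines: one x-axis crossing is at x = 0; it meets the y-axis at y = 0 (among the integer gridlines).
3. Solving for integer coefficients yields p as stated.

x*y^2 + 3*y^3 - 3*x^2 - x*y + y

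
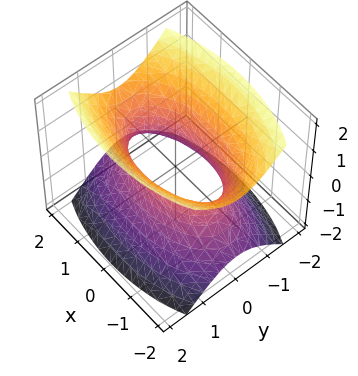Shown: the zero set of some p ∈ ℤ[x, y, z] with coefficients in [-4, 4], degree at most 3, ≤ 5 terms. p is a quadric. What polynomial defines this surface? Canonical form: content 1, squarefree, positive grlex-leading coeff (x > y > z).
x^2 + 3*y^2 - 2*z^2 - 2

First, degree: an hourglass — one-sheet hyperboloid; a quadric, so deg p = 2.
Then, symmetries: it's symmetric under z → −z, forcing even powers of z; the y ↦ −y reflection is a symmetry, so y appears only in even powers; the x ↦ −x reflection is a symmetry, so x appears only in even powers.
Next, checking where it meets the axes: it misses every integer gridline on the z-axis.
Finally, solving for integer coefficients yields p as stated.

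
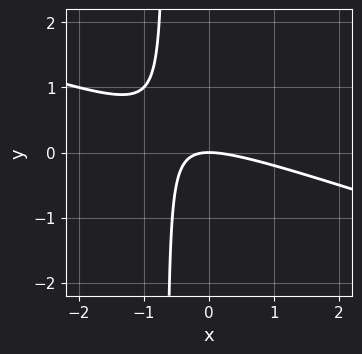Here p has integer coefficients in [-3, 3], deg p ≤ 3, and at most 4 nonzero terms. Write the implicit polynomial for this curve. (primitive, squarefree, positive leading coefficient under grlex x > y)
1. Degree: no degree-1 curve has this shape, so deg p = 2.
2. Against the integer gridlines: it meets the y-axis at y = 0 (among the integer gridlines); it meets the x-axis at x = 0 (among the integer gridlines).
3. These observations pin down the coefficients.

x^2 + 3*x*y + 2*y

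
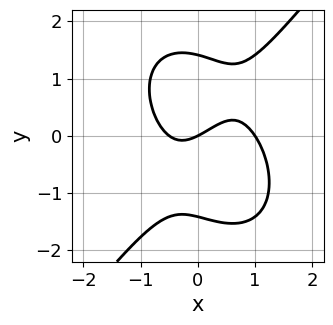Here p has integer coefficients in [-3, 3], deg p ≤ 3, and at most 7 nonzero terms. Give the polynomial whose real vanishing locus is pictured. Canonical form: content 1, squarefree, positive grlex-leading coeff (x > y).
First, degree: the shape is more complex than any degree-2 curve, so deg p = 3.
Then, reading off the gridlines: one y-axis crossing is at y = 0; the x-axis gridline crossings are at x ∈ {0, 1}.
Finally, matching integer coefficients to the picture gives p.

2*x^3 - y^3 - x^2 - x + 2*y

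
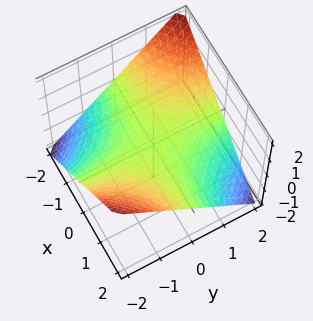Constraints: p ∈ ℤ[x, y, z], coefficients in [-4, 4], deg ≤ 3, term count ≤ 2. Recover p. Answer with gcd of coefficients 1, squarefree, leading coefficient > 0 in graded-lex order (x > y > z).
x*y + 2*z

First, the degree is 2 — a saddle surface; a quadric.
Next, against the integer gridlines: the visible y-axis segment lies entirely on the surface; it meets the z-axis at z = 0 (among the integer gridlines); every point of the x-axis in the box is on the surface.
Finally, solving for integer coefficients yields p as stated.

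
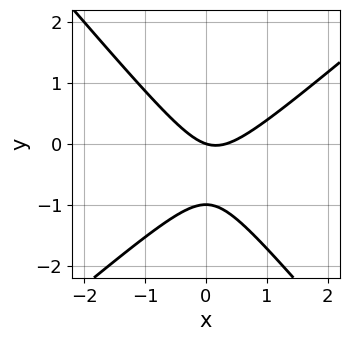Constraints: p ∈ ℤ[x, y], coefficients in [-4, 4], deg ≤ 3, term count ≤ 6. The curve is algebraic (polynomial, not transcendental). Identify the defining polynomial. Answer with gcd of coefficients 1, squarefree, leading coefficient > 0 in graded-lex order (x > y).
3*x^2 - x*y - 3*y^2 - x - 3*y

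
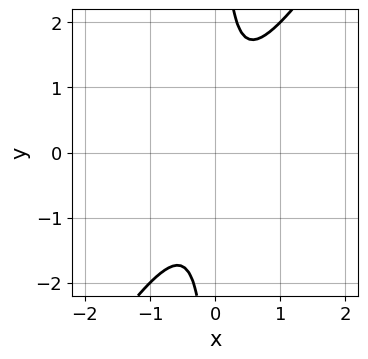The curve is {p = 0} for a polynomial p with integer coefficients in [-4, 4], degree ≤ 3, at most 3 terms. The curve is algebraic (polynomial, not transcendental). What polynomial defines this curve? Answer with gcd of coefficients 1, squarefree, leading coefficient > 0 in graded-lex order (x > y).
(a) Degree: the shape is more complex than any degree-1 curve, so deg p = 2.
(b) Observable constraints: the curve avoids every integer y-axis point in the box; it misses every integer gridline on the x-axis.
(c) Fitting integer coefficients to these (and the overall shape) gives p.

3*x^2 - 2*x*y + 1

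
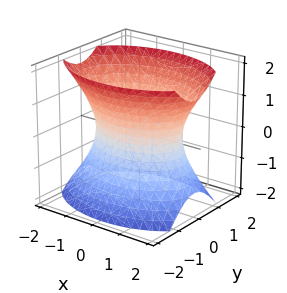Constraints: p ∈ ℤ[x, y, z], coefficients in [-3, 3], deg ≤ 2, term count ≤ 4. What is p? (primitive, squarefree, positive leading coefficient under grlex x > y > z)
x^2 + 2*y^2 - z^2 - 2

1. Degree: one connected sheet with a waist; a quadric, so deg p = 2.
2. Symmetries: it's symmetric under x → −x, forcing even powers of x; mirror symmetry y ↦ −y ⇒ only even powers of y; it's symmetric under z → −z, forcing even powers of z.
3. Against the integer gridlines: the y-axis gridline crossings are at y ∈ {-1, 1}; no z-intercept at any integer in the box.
4. Fitting integer coefficients to these (and the overall shape) gives p.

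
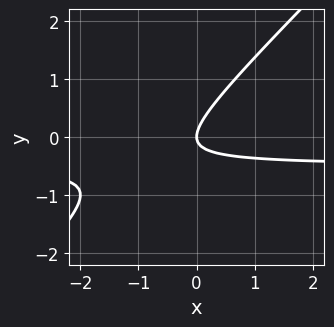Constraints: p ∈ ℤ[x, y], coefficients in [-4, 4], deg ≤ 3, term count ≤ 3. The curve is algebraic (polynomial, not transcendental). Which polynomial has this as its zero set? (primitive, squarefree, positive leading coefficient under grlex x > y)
First, degree: the shape is more complex than any degree-1 curve, so deg p = 2.
Next, reading off the gridlines: it crosses the x-axis at the gridline x = 0; one y-axis crossing is at y = 0.
Finally, matching integer coefficients to the picture gives p.

2*x*y - 2*y^2 + x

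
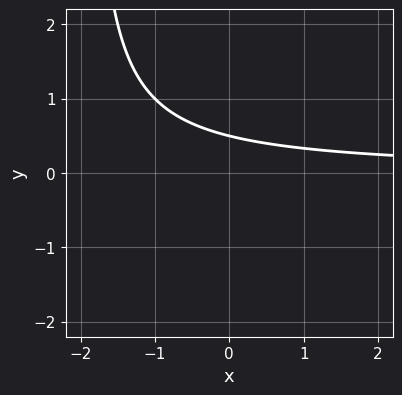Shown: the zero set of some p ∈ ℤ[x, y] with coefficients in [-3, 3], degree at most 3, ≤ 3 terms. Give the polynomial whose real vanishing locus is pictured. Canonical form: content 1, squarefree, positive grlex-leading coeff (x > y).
(a) The degree is 2 — the shape is more complex than any degree-1 curve.
(b) Observable constraints: no x-intercept at any integer in the box.
(c) Together with the visible shape, these determine p as stated.

x*y + 2*y - 1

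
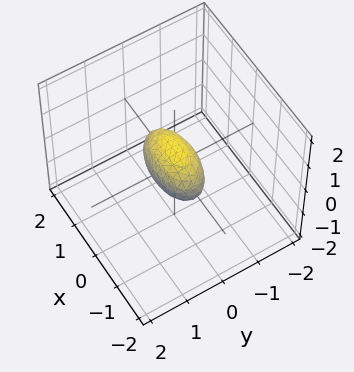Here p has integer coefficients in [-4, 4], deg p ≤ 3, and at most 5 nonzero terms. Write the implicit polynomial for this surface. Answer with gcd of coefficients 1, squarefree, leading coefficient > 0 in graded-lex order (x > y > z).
1. The degree is 2 — bounded and convex; a quadric.
2. Symmetries: the x ↦ −x reflection is a symmetry, so x appears only in even powers; it's symmetric under y → −y, forcing even powers of y; the z ↦ −z reflection is a symmetry, so z appears only in even powers.
3. From the visible intercepts: the x-axis gridline crossings are at x ∈ {-1, 1}.
4. Matching integer coefficients to the picture gives p.

x^2 + 3*y^2 + 2*z^2 - 1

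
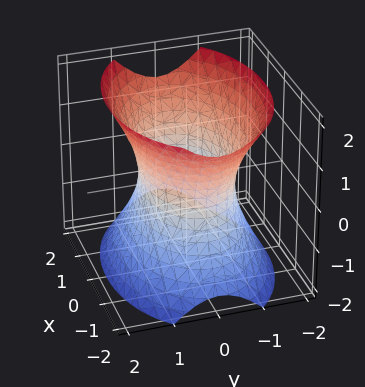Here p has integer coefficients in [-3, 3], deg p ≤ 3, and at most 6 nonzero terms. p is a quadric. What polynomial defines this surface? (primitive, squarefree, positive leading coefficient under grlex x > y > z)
x^2 + 2*y^2 - z^2 - 2

deg p = 2.
Symmetries: it's symmetric under x → −x, forcing even powers of x; it's symmetric under y → −y, forcing even powers of y; the z ↦ −z reflection is a symmetry, so z appears only in even powers.
Checking where it meets the axes: among the integer gridlines, it crosses the y-axis at y ∈ {-1, 1}; no z-intercept at any integer in the box.
Matching integer coefficients to the picture gives p.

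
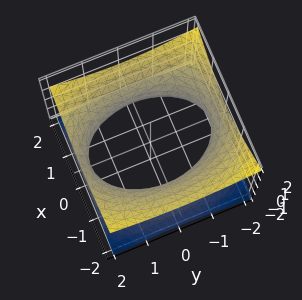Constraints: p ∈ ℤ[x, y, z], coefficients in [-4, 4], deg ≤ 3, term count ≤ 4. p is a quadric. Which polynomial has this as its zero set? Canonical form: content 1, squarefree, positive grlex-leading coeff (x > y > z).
(a) Degree: one connected sheet with a waist; a quadric, so deg p = 2.
(b) Symmetries: mirror symmetry z ↦ −z ⇒ only even powers of z; it's symmetric under y → −y, forcing even powers of y; mirror symmetry x ↦ −x ⇒ only even powers of x.
(c) From the visible intercepts: it misses every integer gridline on the z-axis.
(d) The integer polynomial consistent with all of this is the stated p.

2*x^2 + y^2 - 3*z^2 - 3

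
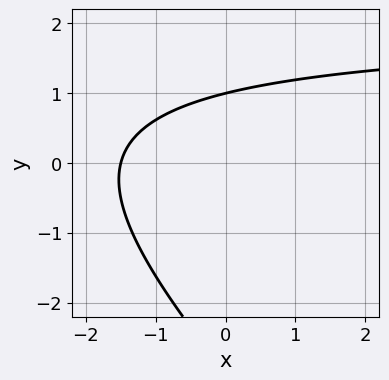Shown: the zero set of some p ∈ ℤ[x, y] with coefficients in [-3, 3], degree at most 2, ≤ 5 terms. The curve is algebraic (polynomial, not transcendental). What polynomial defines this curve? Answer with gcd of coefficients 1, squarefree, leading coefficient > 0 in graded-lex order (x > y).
x*y + y^2 - 2*x + 2*y - 3

First, degree: the shape is more complex than any degree-1 curve, so deg p = 2.
Next, from the axis intercepts and sections: it crosses the y-axis at the gridline y = 1.
Finally, assembling these constraints gives the stated polynomial.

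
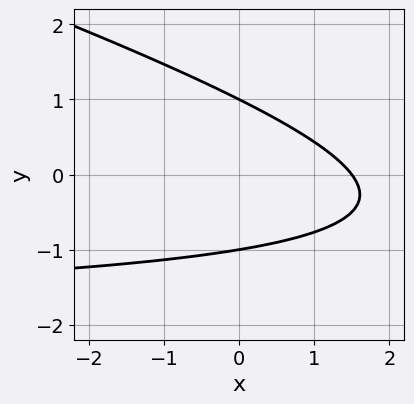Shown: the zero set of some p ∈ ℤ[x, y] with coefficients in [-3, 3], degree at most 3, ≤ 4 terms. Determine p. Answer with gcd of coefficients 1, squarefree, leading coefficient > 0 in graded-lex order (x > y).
First, the degree is 2 — no degree-1 curve has this shape.
Next, against the integer gridlines: among the integer gridlines, it crosses the y-axis at y ∈ {-1, 1}.
Finally, assembling these constraints gives the stated polynomial.

x*y + 3*y^2 + 2*x - 3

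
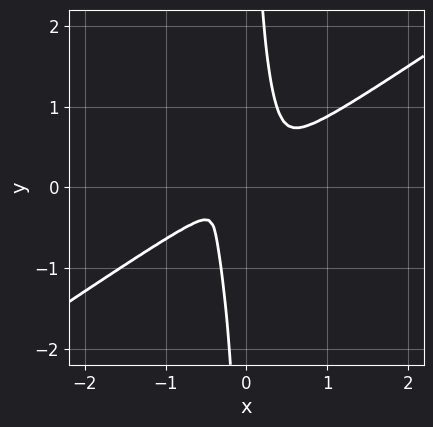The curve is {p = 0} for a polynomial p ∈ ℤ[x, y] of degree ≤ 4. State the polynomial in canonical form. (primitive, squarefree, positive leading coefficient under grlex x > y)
2*x^4 - 3*x^2*y^2 - 2*x*y^3 + x^2*y + y^2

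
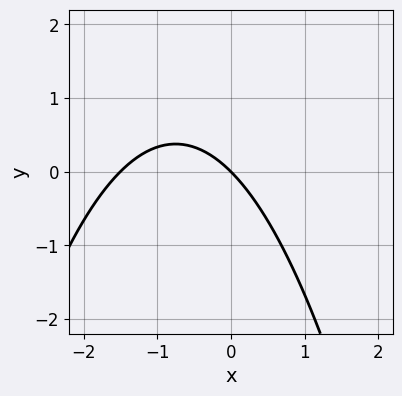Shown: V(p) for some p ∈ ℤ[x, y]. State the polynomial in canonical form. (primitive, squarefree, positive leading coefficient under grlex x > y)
(a) The degree is 2 — no degree-1 curve has this shape.
(b) Checking where it meets the axes: it meets the x-axis at x = 0 (among the integer gridlines); it crosses the y-axis at the gridline y = 0.
(c) Assembling these constraints gives the stated polynomial.

2*x^2 + 3*x + 3*y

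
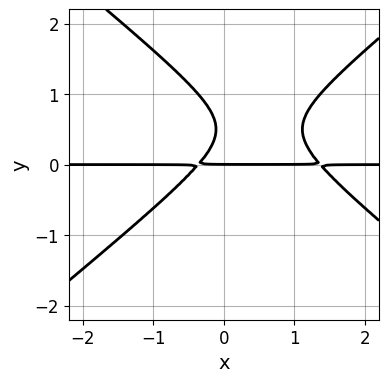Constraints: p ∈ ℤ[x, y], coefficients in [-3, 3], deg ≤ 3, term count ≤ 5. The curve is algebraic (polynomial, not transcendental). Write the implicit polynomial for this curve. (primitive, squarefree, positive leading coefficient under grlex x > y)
(a) deg p = 3.
(b) Checking where it meets the axes: the visible x-axis segment lies entirely on the curve; one y-axis crossing is at y = 0.
(c) Matching integer coefficients to the picture gives p.

2*x^2*y - 3*y^3 - 2*x*y + 3*y^2 - y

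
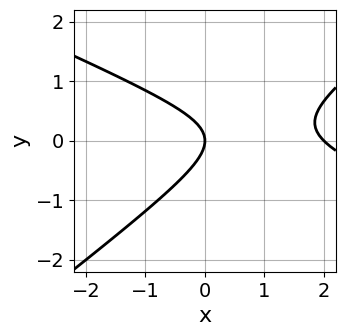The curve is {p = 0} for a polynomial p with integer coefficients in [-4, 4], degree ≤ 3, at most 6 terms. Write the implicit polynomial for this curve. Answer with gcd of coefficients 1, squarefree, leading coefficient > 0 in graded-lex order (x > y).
1. The degree is 2 — the shape is more complex than any degree-1 curve.
2. Against the integer gridlines: the x-axis gridline crossings are at x ∈ {0, 2}; one y-axis crossing is at y = 0.
3. Together with the visible shape, these determine p as stated.

x^2 + x*y - 3*y^2 - 2*x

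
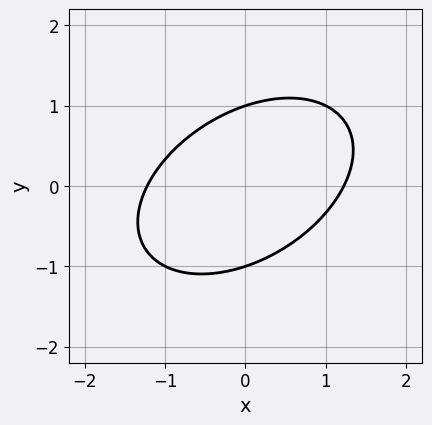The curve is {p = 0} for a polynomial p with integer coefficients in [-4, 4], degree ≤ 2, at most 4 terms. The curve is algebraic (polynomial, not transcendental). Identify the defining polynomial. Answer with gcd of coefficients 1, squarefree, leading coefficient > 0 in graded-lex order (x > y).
2*x^2 - 2*x*y + 3*y^2 - 3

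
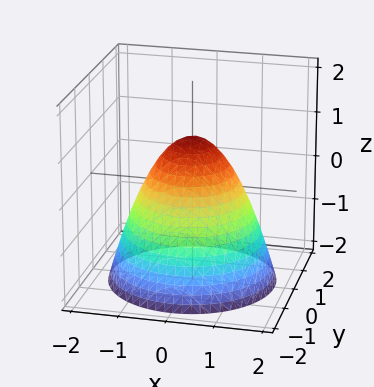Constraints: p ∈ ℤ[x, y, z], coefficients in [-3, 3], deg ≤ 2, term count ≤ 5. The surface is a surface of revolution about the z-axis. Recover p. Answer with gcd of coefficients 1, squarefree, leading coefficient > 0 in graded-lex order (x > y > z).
1. Degree: the shape is more complex than any degree-1 surface, so deg p = 2.
2. Symmetries: every cross-section ⟂ z is a circle, so x, y appear only via x² + y².
3. Against the integer gridlines: a circular section at z = -1 has radius between 1 and 2; among the integer gridlines, it crosses the x-axis at x ∈ {-1, 1}; it crosses the z-axis at the gridline z = 1.
4. These observations pin down the coefficients.

x^2 + y^2 + z - 1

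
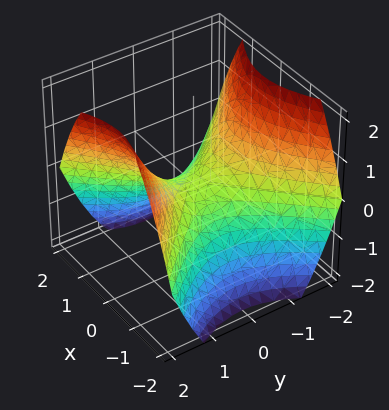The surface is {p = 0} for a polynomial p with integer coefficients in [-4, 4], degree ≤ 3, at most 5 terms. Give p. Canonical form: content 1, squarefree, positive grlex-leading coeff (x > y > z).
2*x^2 - 2*y^2 + 3*z

deg p = 2. A hyperbolic paraboloid; a quadric.
Symmetries: it's symmetric under x → −x, forcing even powers of x; mirror symmetry y ↦ −y ⇒ only even powers of y.
Against the integer gridlines: it crosses the x-axis at the gridline x = 0; it meets the y-axis at y = 0 (among the integer gridlines).
Solving for integer coefficients yields p as stated.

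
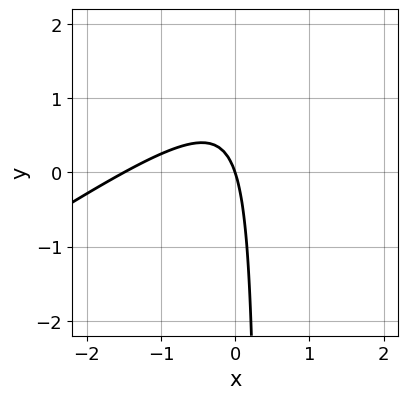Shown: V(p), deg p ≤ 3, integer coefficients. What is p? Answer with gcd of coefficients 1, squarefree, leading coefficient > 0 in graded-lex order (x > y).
2*x^2 - 3*x*y + 3*x + y

1. deg p = 2. A generic line meets the curve in up to 2 points.
2. From the visible intercepts: it meets the y-axis at y = 0 (among the integer gridlines); one x-axis crossing is at x = 0.
3. Assembling these constraints gives the stated polynomial.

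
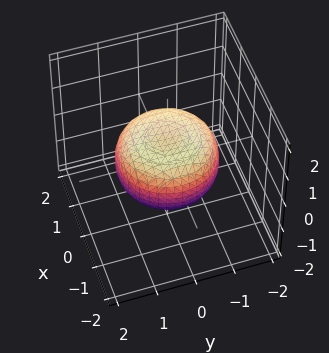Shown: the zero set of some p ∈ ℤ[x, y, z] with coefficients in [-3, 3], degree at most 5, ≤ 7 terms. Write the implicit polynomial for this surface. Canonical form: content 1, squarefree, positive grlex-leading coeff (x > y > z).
First, deg p = 4.
Next, symmetry: the surface is invariant under rotation about z: p = q(x² + y², z).
Then, from the axis intercepts and sections: a circular section at z = 0 has radius between 1 and 2.
Finally, these observations pin down the coefficients.

x^4 + 2*x^2*y^2 + y^4 - x^2 - y^2 + 2*z^2 - 1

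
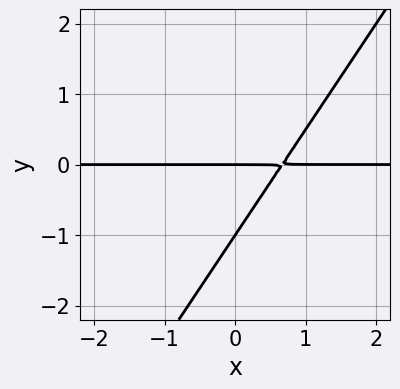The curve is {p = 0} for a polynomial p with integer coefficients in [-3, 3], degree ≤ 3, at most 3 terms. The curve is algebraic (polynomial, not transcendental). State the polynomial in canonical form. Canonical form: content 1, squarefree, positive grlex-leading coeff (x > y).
3*x*y - 2*y^2 - 2*y

First, the degree is 2 — the shape is more complex than any degree-1 curve.
Then, checking where it meets the axes: the y-axis gridline crossings are at y ∈ {-1, 0}; the visible x-axis segment lies entirely on the curve.
Finally, the integer polynomial consistent with all of this is the stated p.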